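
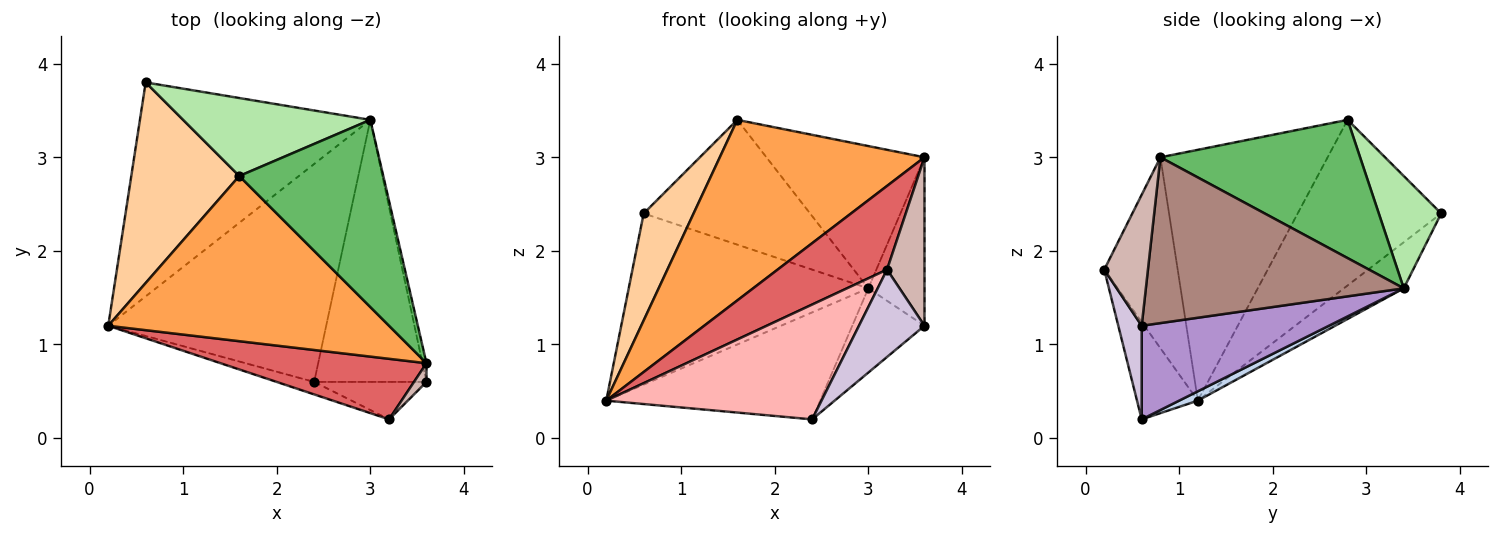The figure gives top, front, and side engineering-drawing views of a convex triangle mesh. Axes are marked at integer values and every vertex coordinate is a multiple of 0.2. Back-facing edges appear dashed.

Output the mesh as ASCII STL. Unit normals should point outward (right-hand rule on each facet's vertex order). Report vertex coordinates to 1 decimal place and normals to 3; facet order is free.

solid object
 facet normal -0.154 0.617 -0.772
  outer loop
   vertex 3.0 3.4 1.6
   vertex 0.2 1.2 0.4
   vertex 0.6 3.8 2.4
  endloop
 endfacet
 facet normal 0.039 0.440 -0.897
  outer loop
   vertex 3.0 3.4 1.6
   vertex 2.4 0.6 0.2
   vertex 0.2 1.2 0.4
  endloop
 endfacet
 facet normal -0.516 -0.632 0.578
  outer loop
   vertex 1.6 2.8 3.4
   vertex 0.2 1.2 0.4
   vertex 3.6 0.8 3.0
  endloop
 endfacet
 facet normal -0.804 -0.280 0.524
  outer loop
   vertex 1.6 2.8 3.4
   vertex 0.6 3.8 2.4
   vertex 0.2 1.2 0.4
  endloop
 endfacet
 facet normal 0.607 0.481 0.633
  outer loop
   vertex 1.6 2.8 3.4
   vertex 3.6 0.8 3.0
   vertex 3.0 3.4 1.6
  endloop
 endfacet
 facet normal 0.303 0.808 0.505
  outer loop
   vertex 1.6 2.8 3.4
   vertex 3.0 3.4 1.6
   vertex 0.6 3.8 2.4
  endloop
 endfacet
 facet normal -0.478 -0.712 0.515
  outer loop
   vertex 3.2 0.2 1.8
   vertex 3.6 0.8 3.0
   vertex 0.2 1.2 0.4
  endloop
 endfacet
 facet normal -0.270 -0.957 -0.104
  outer loop
   vertex 3.2 0.2 1.8
   vertex 0.2 1.2 0.4
   vertex 2.4 0.6 0.2
  endloop
 endfacet
 facet normal 0.622 0.240 -0.746
  outer loop
   vertex 3.6 0.6 1.2
   vertex 2.4 0.6 0.2
   vertex 3.0 3.4 1.6
  endloop
 endfacet
 facet normal 0.312 -0.873 -0.374
  outer loop
   vertex 3.6 0.6 1.2
   vertex 3.2 0.2 1.8
   vertex 2.4 0.6 0.2
  endloop
 endfacet
 facet normal 0.977 0.213 -0.024
  outer loop
   vertex 3.6 0.6 1.2
   vertex 3.0 3.4 1.6
   vertex 3.6 0.8 3.0
  endloop
 endfacet
 facet normal 0.757 -0.649 0.072
  outer loop
   vertex 3.6 0.6 1.2
   vertex 3.6 0.8 3.0
   vertex 3.2 0.2 1.8
  endloop
 endfacet
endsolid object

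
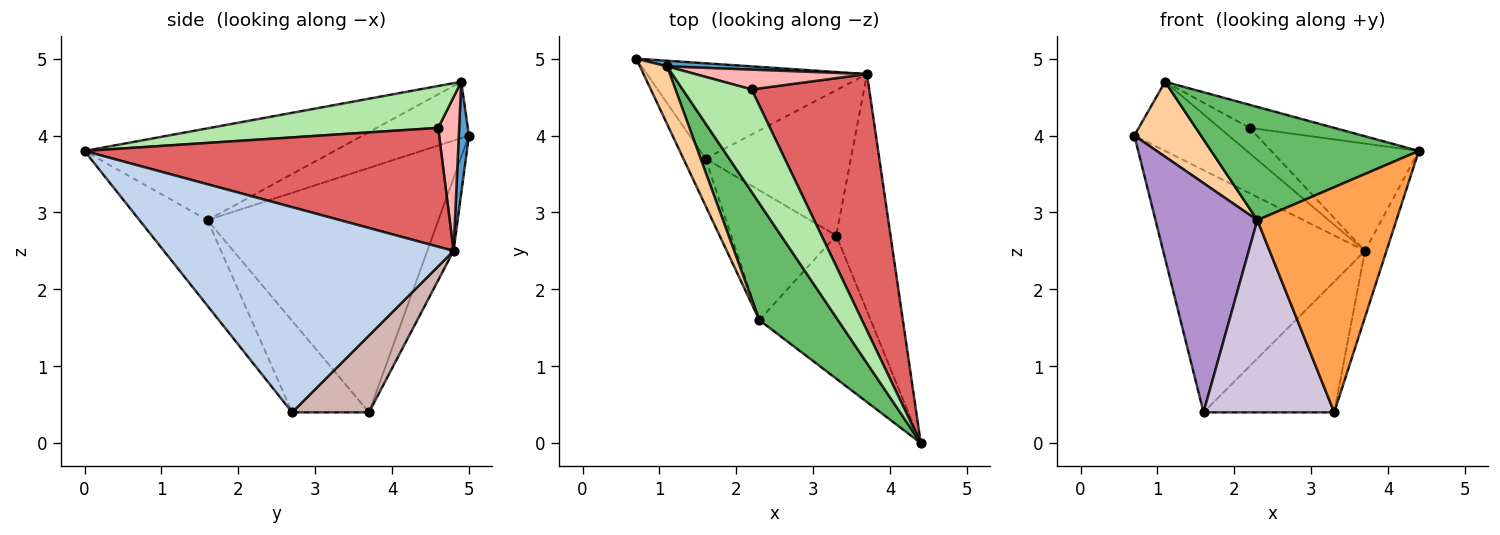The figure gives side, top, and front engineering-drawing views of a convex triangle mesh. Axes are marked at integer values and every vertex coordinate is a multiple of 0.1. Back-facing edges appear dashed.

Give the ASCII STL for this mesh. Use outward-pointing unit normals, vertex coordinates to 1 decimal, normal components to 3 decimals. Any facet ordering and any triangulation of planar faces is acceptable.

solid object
 facet normal 0.106 0.991 0.081
  outer loop
   vertex 3.7 4.8 2.5
   vertex 0.7 5.0 4.0
   vertex 1.1 4.9 4.7
  endloop
 endfacet
 facet normal 0.964 0.072 -0.255
  outer loop
   vertex 3.7 4.8 2.5
   vertex 4.4 0.0 3.8
   vertex 3.3 2.7 0.4
  endloop
 endfacet
 facet normal -0.382 -0.780 -0.496
  outer loop
   vertex 2.3 1.6 2.9
   vertex 3.3 2.7 0.4
   vertex 4.4 0.0 3.8
  endloop
 endfacet
 facet normal -0.785 -0.492 0.378
  outer loop
   vertex 2.3 1.6 2.9
   vertex 1.1 4.9 4.7
   vertex 0.7 5.0 4.0
  endloop
 endfacet
 facet normal -0.642 -0.534 0.550
  outer loop
   vertex 2.3 1.6 2.9
   vertex 4.4 0.0 3.8
   vertex 1.1 4.9 4.7
  endloop
 endfacet
 facet normal 0.509 0.189 0.840
  outer loop
   vertex 2.2 4.6 4.1
   vertex 1.1 4.9 4.7
   vertex 4.4 0.0 3.8
  endloop
 endfacet
 facet normal 0.682 0.282 0.675
  outer loop
   vertex 2.2 4.6 4.1
   vertex 4.4 0.0 3.8
   vertex 3.7 4.8 2.5
  endloop
 endfacet
 facet normal 0.482 0.691 0.538
  outer loop
   vertex 2.2 4.6 4.1
   vertex 3.7 4.8 2.5
   vertex 1.1 4.9 4.7
  endloop
 endfacet
 facet normal -0.912 -0.402 -0.083
  outer loop
   vertex 1.6 3.7 0.4
   vertex 2.3 1.6 2.9
   vertex 0.7 5.0 4.0
  endloop
 endfacet
 facet normal -0.438 -0.745 -0.503
  outer loop
   vertex 1.6 3.7 0.4
   vertex 3.3 2.7 0.4
   vertex 2.3 1.6 2.9
  endloop
 endfacet
 facet normal -0.120 0.924 -0.364
  outer loop
   vertex 1.6 3.7 0.4
   vertex 0.7 5.0 4.0
   vertex 3.7 4.8 2.5
  endloop
 endfacet
 facet normal 0.366 0.622 -0.692
  outer loop
   vertex 1.6 3.7 0.4
   vertex 3.7 4.8 2.5
   vertex 3.3 2.7 0.4
  endloop
 endfacet
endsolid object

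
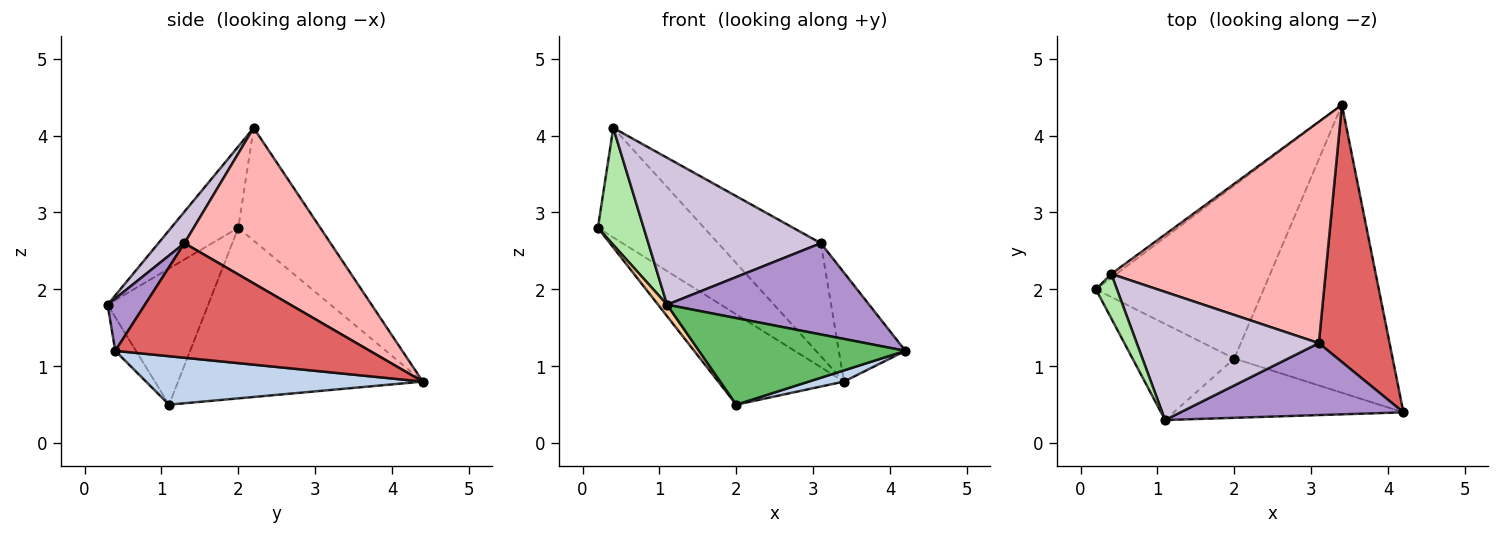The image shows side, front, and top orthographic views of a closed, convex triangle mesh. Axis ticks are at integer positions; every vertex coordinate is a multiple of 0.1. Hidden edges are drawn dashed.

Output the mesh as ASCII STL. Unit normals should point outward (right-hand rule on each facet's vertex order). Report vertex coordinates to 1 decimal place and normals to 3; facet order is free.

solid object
 facet normal -0.669 0.344 -0.658
  outer loop
   vertex 2.0 1.1 0.5
   vertex 0.2 2.0 2.8
   vertex 3.4 4.4 0.8
  endloop
 endfacet
 facet normal 0.292 -0.037 -0.956
  outer loop
   vertex 2.0 1.1 0.5
   vertex 3.4 4.4 0.8
   vertex 4.2 0.4 1.2
  endloop
 endfacet
 facet normal -0.611 0.791 -0.028
  outer loop
   vertex 0.4 2.2 4.1
   vertex 3.4 4.4 0.8
   vertex 0.2 2.0 2.8
  endloop
 endfacet
 facet normal -0.799 -0.072 -0.597
  outer loop
   vertex 1.1 0.3 1.8
   vertex 0.2 2.0 2.8
   vertex 2.0 1.1 0.5
  endloop
 endfacet
 facet normal -0.082 -0.822 -0.563
  outer loop
   vertex 1.1 0.3 1.8
   vertex 2.0 1.1 0.5
   vertex 4.2 0.4 1.2
  endloop
 endfacet
 facet normal -0.808 -0.551 0.209
  outer loop
   vertex 1.1 0.3 1.8
   vertex 0.4 2.2 4.1
   vertex 0.2 2.0 2.8
  endloop
 endfacet
 facet normal 0.831 0.217 0.513
  outer loop
   vertex 3.1 1.3 2.6
   vertex 4.2 0.4 1.2
   vertex 3.4 4.4 0.8
  endloop
 endfacet
 facet normal 0.543 0.382 0.748
  outer loop
   vertex 3.1 1.3 2.6
   vertex 3.4 4.4 0.8
   vertex 0.4 2.2 4.1
  endloop
 endfacet
 facet normal 0.144 -0.777 0.613
  outer loop
   vertex 3.1 1.3 2.6
   vertex 1.1 0.3 1.8
   vertex 4.2 0.4 1.2
  endloop
 endfacet
 facet normal 0.113 -0.749 0.653
  outer loop
   vertex 3.1 1.3 2.6
   vertex 0.4 2.2 4.1
   vertex 1.1 0.3 1.8
  endloop
 endfacet
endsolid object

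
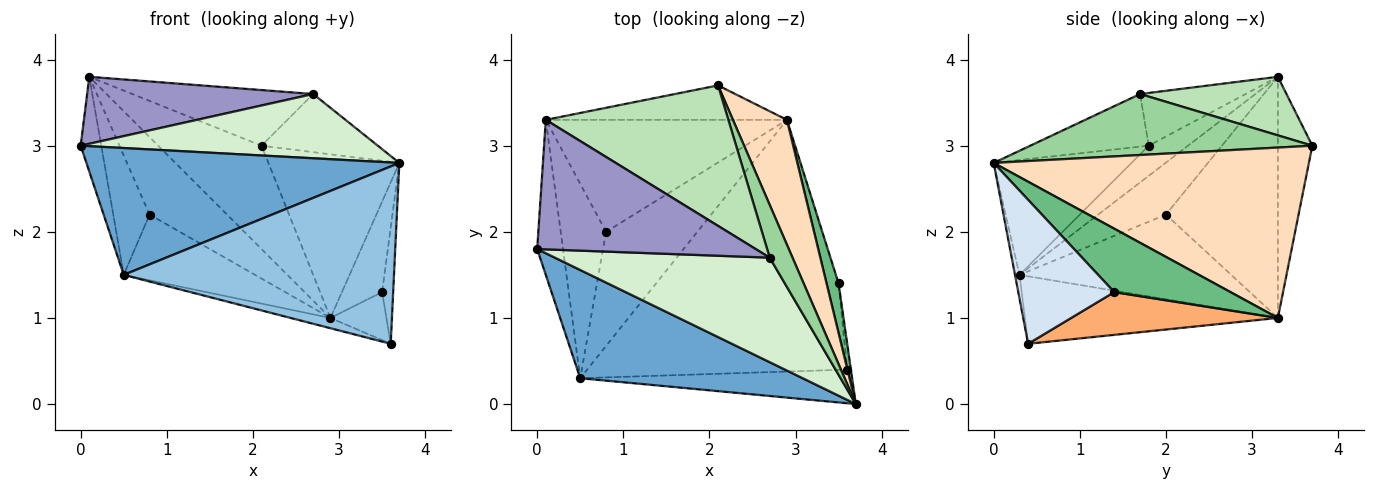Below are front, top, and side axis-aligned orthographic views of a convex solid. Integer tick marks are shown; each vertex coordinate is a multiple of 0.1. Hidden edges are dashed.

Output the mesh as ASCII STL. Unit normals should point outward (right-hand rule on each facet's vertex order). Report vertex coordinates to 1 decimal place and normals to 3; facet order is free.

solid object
 facet normal -0.318 -0.721 0.615
  outer loop
   vertex 0.5 0.3 1.5
   vertex 3.7 0.0 2.8
   vertex 0.0 1.8 3.0
  endloop
 endfacet
 facet normal -0.016 -0.982 -0.186
  outer loop
   vertex 0.5 0.3 1.5
   vertex 3.6 0.4 0.7
   vertex 3.7 0.0 2.8
  endloop
 endfacet
 facet normal -0.706 0.370 -0.605
  outer loop
   vertex 0.1 3.3 3.8
   vertex 0.5 0.3 1.5
   vertex 0.0 1.8 3.0
  endloop
 endfacet
 facet normal 0.993 0.115 -0.025
  outer loop
   vertex 3.5 1.4 1.3
   vertex 3.7 0.0 2.8
   vertex 3.6 0.4 0.7
  endloop
 endfacet
 facet normal -0.251 0.039 -0.967
  outer loop
   vertex 2.9 3.3 1.0
   vertex 3.6 0.4 0.7
   vertex 0.5 0.3 1.5
  endloop
 endfacet
 facet normal 0.931 0.252 -0.265
  outer loop
   vertex 2.9 3.3 1.0
   vertex 3.5 1.4 1.3
   vertex 3.6 0.4 0.7
  endloop
 endfacet
 facet normal -0.302 0.905 -0.302
  outer loop
   vertex 2.9 3.3 1.0
   vertex 0.1 3.3 3.8
   vertex 2.1 3.7 3.0
  endloop
 endfacet
 facet normal 0.886 0.368 0.281
  outer loop
   vertex 2.9 3.3 1.0
   vertex 2.1 3.7 3.0
   vertex 3.7 0.0 2.8
  endloop
 endfacet
 facet normal 0.930 0.322 0.176
  outer loop
   vertex 2.9 3.3 1.0
   vertex 3.7 0.0 2.8
   vertex 3.5 1.4 1.3
  endloop
 endfacet
 facet normal 0.874 0.360 0.327
  outer loop
   vertex 2.7 1.7 3.6
   vertex 3.7 0.0 2.8
   vertex 2.1 3.7 3.0
  endloop
 endfacet
 facet normal 0.286 0.353 0.891
  outer loop
   vertex 2.7 1.7 3.6
   vertex 2.1 3.7 3.0
   vertex 0.1 3.3 3.8
  endloop
 endfacet
 facet normal -0.204 -0.513 0.834
  outer loop
   vertex 2.7 1.7 3.6
   vertex 0.0 1.8 3.0
   vertex 3.7 0.0 2.8
  endloop
 endfacet
 facet normal -0.210 -0.449 0.868
  outer loop
   vertex 2.7 1.7 3.6
   vertex 0.1 3.3 3.8
   vertex 0.0 1.8 3.0
  endloop
 endfacet
 facet normal -0.699 0.374 -0.610
  outer loop
   vertex 0.8 2.0 2.2
   vertex 0.5 0.3 1.5
   vertex 0.1 3.3 3.8
  endloop
 endfacet
 facet normal -0.627 0.389 -0.675
  outer loop
   vertex 0.8 2.0 2.2
   vertex 2.9 3.3 1.0
   vertex 0.5 0.3 1.5
  endloop
 endfacet
 facet normal -0.635 0.440 -0.635
  outer loop
   vertex 0.8 2.0 2.2
   vertex 0.1 3.3 3.8
   vertex 2.9 3.3 1.0
  endloop
 endfacet
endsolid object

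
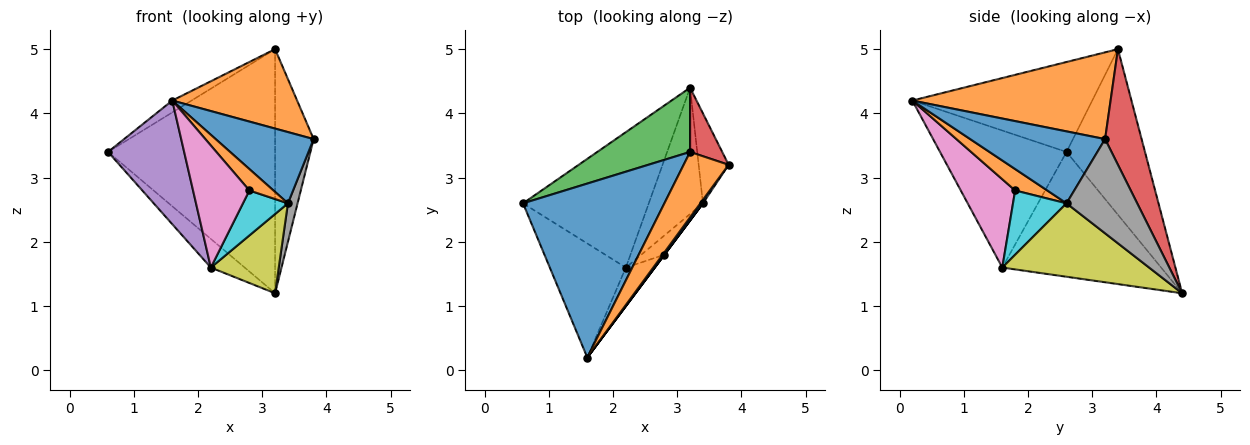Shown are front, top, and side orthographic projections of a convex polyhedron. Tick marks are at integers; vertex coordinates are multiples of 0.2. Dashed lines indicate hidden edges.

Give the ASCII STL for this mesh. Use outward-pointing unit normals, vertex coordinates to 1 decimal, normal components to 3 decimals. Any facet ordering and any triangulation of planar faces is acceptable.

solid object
 facet normal -0.536 0.057 0.842
  outer loop
   vertex 3.2 3.4 5.0
   vertex 0.6 2.6 3.4
   vertex 1.6 0.2 4.2
  endloop
 endfacet
 facet normal 0.775 -0.488 0.402
  outer loop
   vertex 3.2 3.4 5.0
   vertex 1.6 0.2 4.2
   vertex 3.8 3.2 3.6
  endloop
 endfacet
 facet normal -0.414 0.881 0.232
  outer loop
   vertex 3.2 3.4 5.0
   vertex 3.2 4.4 1.2
   vertex 0.6 2.6 3.4
  endloop
 endfacet
 facet normal 0.676 0.713 0.188
  outer loop
   vertex 3.2 3.4 5.0
   vertex 3.8 3.2 3.6
   vertex 3.2 4.4 1.2
  endloop
 endfacet
 facet normal -0.774 -0.466 -0.429
  outer loop
   vertex 2.2 1.6 1.6
   vertex 1.6 0.2 4.2
   vertex 0.6 2.6 3.4
  endloop
 endfacet
 facet normal -0.697 0.149 -0.702
  outer loop
   vertex 2.2 1.6 1.6
   vertex 0.6 2.6 3.4
   vertex 3.2 4.4 1.2
  endloop
 endfacet
 facet normal 0.677 -0.702 -0.222
  outer loop
   vertex 2.8 1.8 2.8
   vertex 1.6 0.2 4.2
   vertex 2.2 1.6 1.6
  endloop
 endfacet
 facet normal 0.945 -0.129 -0.301
  outer loop
   vertex 3.4 2.6 2.6
   vertex 3.2 4.4 1.2
   vertex 3.8 3.2 3.6
  endloop
 endfacet
 facet normal 0.754 -0.349 -0.556
  outer loop
   vertex 3.4 2.6 2.6
   vertex 2.2 1.6 1.6
   vertex 3.2 4.4 1.2
  endloop
 endfacet
 facet normal 0.738 -0.620 -0.266
  outer loop
   vertex 3.4 2.6 2.6
   vertex 2.8 1.8 2.8
   vertex 2.2 1.6 1.6
  endloop
 endfacet
 facet normal 0.809 -0.587 0.029
  outer loop
   vertex 3.4 2.6 2.6
   vertex 3.8 3.2 3.6
   vertex 1.6 0.2 4.2
  endloop
 endfacet
 facet normal 0.800 -0.600 0.000
  outer loop
   vertex 3.4 2.6 2.6
   vertex 1.6 0.2 4.2
   vertex 2.8 1.8 2.8
  endloop
 endfacet
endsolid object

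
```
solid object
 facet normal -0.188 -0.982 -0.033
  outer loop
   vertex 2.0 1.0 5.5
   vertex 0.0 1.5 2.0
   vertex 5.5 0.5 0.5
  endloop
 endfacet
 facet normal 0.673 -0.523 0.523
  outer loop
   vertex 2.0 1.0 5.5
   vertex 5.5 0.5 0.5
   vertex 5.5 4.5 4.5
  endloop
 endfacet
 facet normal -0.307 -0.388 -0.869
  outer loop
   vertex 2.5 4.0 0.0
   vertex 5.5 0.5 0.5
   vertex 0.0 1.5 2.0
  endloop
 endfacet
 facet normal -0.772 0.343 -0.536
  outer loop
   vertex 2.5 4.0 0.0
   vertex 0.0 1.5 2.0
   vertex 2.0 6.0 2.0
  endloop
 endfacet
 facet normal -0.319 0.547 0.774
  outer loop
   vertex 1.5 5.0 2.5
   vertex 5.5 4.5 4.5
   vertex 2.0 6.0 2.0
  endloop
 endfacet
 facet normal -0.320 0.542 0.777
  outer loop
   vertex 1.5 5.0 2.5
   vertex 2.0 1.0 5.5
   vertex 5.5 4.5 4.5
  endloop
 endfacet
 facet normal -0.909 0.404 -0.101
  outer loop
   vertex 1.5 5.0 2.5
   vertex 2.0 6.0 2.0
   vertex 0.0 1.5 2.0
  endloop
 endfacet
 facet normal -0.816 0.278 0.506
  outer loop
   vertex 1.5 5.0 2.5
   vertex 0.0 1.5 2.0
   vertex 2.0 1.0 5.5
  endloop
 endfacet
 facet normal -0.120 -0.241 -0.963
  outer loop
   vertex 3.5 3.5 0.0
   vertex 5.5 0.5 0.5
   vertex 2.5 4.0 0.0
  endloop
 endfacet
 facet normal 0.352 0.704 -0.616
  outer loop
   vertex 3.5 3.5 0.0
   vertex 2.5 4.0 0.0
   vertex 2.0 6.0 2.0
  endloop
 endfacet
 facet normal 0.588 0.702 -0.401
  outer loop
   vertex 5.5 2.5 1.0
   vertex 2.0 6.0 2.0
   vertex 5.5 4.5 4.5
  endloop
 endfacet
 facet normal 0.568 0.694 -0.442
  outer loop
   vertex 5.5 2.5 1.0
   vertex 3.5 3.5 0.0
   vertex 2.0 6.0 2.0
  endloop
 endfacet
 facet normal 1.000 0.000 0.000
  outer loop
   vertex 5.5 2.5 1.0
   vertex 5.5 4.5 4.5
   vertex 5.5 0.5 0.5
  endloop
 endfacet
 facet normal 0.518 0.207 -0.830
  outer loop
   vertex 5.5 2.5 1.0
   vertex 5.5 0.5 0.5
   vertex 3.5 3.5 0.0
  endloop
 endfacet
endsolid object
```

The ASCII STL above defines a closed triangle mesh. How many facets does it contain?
14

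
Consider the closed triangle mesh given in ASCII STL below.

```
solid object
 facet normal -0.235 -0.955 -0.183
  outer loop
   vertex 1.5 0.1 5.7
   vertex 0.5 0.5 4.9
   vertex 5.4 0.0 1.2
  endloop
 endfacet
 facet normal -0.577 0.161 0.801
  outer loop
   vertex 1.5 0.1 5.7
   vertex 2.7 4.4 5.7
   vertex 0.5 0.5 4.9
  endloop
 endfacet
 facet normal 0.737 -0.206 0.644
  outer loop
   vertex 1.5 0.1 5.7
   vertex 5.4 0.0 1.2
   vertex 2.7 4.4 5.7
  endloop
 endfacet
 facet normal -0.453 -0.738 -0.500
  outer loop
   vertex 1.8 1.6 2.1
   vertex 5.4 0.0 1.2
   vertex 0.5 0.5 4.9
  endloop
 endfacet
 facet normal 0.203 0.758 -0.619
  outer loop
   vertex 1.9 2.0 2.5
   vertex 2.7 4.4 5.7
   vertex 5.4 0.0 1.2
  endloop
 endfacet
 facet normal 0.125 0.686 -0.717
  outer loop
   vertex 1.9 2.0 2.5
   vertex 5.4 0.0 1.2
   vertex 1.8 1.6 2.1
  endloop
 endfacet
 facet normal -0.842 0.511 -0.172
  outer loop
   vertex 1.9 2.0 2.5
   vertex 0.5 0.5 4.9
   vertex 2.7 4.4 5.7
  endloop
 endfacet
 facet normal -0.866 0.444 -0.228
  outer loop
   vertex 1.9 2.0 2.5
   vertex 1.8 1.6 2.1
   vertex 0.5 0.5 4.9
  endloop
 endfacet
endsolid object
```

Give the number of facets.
8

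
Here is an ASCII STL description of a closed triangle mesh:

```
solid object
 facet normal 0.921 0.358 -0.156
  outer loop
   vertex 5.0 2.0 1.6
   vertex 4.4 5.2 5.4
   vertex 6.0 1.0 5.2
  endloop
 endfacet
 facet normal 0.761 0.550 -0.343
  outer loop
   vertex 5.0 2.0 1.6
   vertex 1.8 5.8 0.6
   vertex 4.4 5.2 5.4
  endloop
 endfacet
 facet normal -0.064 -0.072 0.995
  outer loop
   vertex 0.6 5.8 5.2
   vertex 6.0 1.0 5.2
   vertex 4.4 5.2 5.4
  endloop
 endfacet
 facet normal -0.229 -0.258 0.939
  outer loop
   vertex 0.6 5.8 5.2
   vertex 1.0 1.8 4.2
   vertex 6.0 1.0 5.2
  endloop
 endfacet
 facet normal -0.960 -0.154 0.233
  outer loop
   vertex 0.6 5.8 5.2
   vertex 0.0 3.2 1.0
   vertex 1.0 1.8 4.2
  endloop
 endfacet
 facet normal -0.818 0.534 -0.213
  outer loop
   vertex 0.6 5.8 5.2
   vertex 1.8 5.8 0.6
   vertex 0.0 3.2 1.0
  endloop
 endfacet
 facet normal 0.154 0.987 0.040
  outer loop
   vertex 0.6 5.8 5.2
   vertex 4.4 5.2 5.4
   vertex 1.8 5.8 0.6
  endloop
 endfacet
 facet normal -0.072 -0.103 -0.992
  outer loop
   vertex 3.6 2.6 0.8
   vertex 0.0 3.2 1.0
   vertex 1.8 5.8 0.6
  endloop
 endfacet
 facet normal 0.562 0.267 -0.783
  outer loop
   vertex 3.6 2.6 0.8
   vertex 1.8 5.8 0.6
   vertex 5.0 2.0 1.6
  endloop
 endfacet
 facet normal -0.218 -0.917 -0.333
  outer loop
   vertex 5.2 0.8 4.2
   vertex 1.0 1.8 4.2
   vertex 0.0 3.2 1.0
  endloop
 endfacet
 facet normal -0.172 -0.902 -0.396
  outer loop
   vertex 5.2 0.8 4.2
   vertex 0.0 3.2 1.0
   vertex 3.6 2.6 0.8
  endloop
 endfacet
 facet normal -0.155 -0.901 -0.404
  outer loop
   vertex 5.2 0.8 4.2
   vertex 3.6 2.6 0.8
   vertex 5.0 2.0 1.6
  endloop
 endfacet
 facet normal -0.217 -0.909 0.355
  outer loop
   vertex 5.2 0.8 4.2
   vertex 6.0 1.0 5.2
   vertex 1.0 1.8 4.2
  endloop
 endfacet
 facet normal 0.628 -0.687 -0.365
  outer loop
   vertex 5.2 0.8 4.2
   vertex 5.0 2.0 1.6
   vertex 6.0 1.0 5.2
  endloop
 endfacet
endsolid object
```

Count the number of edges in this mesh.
21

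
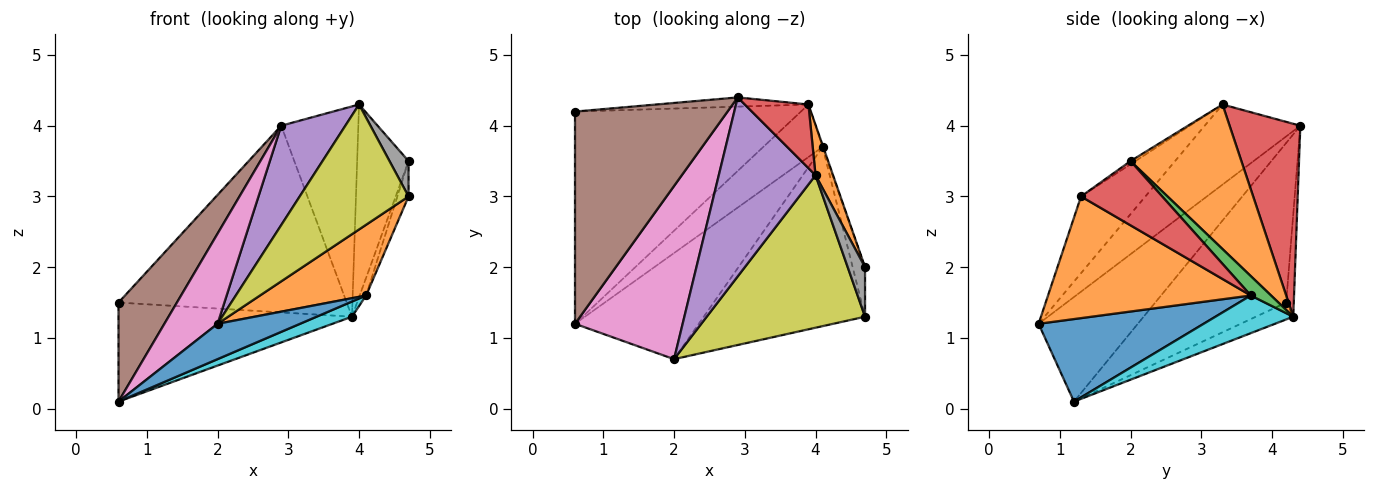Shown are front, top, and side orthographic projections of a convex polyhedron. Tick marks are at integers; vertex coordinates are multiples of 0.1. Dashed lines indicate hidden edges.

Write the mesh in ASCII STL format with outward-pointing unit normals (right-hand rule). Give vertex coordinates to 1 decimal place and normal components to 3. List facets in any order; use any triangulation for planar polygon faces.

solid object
 facet normal -0.068 0.422 -0.904
  outer loop
   vertex 3.9 4.3 1.3
   vertex 0.6 1.2 0.1
   vertex 0.6 4.2 1.5
  endloop
 endfacet
 facet normal 0.902 0.418 0.109
  outer loop
   vertex 3.9 4.3 1.3
   vertex 4.0 3.3 4.3
   vertex 4.7 2.0 3.5
  endloop
 endfacet
 facet normal -0.033 0.998 -0.049
  outer loop
   vertex 2.9 4.4 4.0
   vertex 3.9 4.3 1.3
   vertex 0.6 4.2 1.5
  endloop
 endfacet
 facet normal 0.660 0.719 0.218
  outer loop
   vertex 2.9 4.4 4.0
   vertex 4.0 3.3 4.3
   vertex 3.9 4.3 1.3
  endloop
 endfacet
 facet normal -0.586 -0.393 0.708
  outer loop
   vertex 2.9 4.4 4.0
   vertex 2.0 0.7 1.2
   vertex 4.0 3.3 4.3
  endloop
 endfacet
 facet normal -0.688 -0.307 0.658
  outer loop
   vertex 2.9 4.4 4.0
   vertex 0.6 4.2 1.5
   vertex 0.6 1.2 0.1
  endloop
 endfacet
 facet normal -0.653 -0.350 0.672
  outer loop
   vertex 2.9 4.4 4.0
   vertex 0.6 1.2 0.1
   vertex 2.0 0.7 1.2
  endloop
 endfacet
 facet normal -0.148 -0.575 0.805
  outer loop
   vertex 4.7 1.3 3.0
   vertex 4.7 2.0 3.5
   vertex 4.0 3.3 4.3
  endloop
 endfacet
 facet normal -0.351 -0.594 0.724
  outer loop
   vertex 4.7 1.3 3.0
   vertex 4.0 3.3 4.3
   vertex 2.0 0.7 1.2
  endloop
 endfacet
 facet normal 0.521 -0.237 -0.820
  outer loop
   vertex 4.1 3.7 1.6
   vertex 0.6 1.2 0.1
   vertex 3.9 4.3 1.3
  endloop
 endfacet
 facet normal 0.535 -0.267 -0.802
  outer loop
   vertex 4.1 3.7 1.6
   vertex 2.0 0.7 1.2
   vertex 0.6 1.2 0.1
  endloop
 endfacet
 facet normal 0.574 -0.301 -0.761
  outer loop
   vertex 4.1 3.7 1.6
   vertex 4.7 1.3 3.0
   vertex 2.0 0.7 1.2
  endloop
 endfacet
 facet normal 0.953 0.302 -0.030
  outer loop
   vertex 4.1 3.7 1.6
   vertex 3.9 4.3 1.3
   vertex 4.7 2.0 3.5
  endloop
 endfacet
 facet normal 0.973 0.134 -0.187
  outer loop
   vertex 4.1 3.7 1.6
   vertex 4.7 2.0 3.5
   vertex 4.7 1.3 3.0
  endloop
 endfacet
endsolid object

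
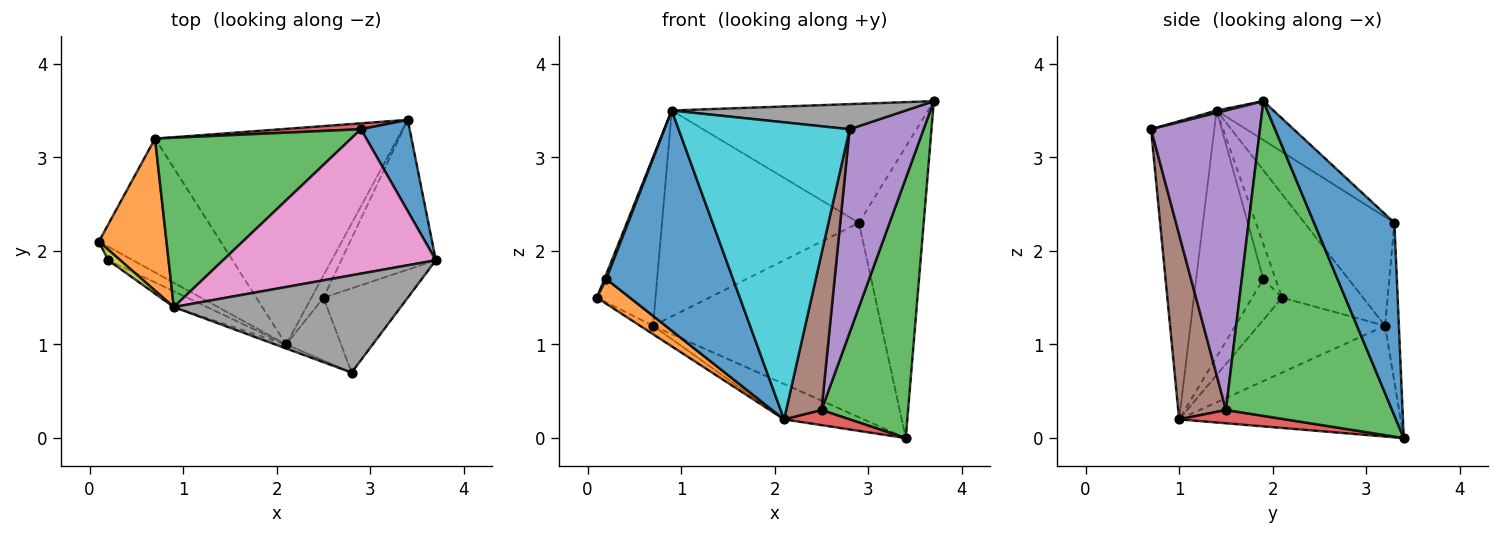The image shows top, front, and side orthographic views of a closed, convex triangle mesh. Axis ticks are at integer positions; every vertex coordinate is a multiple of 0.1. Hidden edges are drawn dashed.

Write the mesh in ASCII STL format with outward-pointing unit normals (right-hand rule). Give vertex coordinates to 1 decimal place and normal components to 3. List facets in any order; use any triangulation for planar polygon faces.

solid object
 facet normal 0.764 0.616 0.193
  outer loop
   vertex 2.9 3.3 2.3
   vertex 3.7 1.9 3.6
   vertex 3.4 3.4 0.0
  endloop
 endfacet
 facet normal -0.622 -0.687 -0.376
  outer loop
   vertex 0.2 1.9 1.7
   vertex 0.1 2.1 1.5
   vertex 2.1 1.0 0.2
  endloop
 endfacet
 facet normal 0.857 -0.447 -0.257
  outer loop
   vertex 2.5 1.5 0.3
   vertex 3.4 3.4 0.0
   vertex 3.7 1.9 3.6
  endloop
 endfacet
 facet normal 0.672 -0.415 -0.613
  outer loop
   vertex 2.5 1.5 0.3
   vertex 2.1 1.0 0.2
   vertex 3.4 3.4 0.0
  endloop
 endfacet
 facet normal 0.806 -0.548 -0.227
  outer loop
   vertex 2.5 1.5 0.3
   vertex 3.7 1.9 3.6
   vertex 2.8 0.7 3.3
  endloop
 endfacet
 facet normal 0.782 -0.579 -0.233
  outer loop
   vertex 2.5 1.5 0.3
   vertex 2.8 0.7 3.3
   vertex 2.1 1.0 0.2
  endloop
 endfacet
 facet normal -0.140 0.630 0.764
  outer loop
   vertex 0.9 1.4 3.5
   vertex 3.7 1.9 3.6
   vertex 2.9 3.3 2.3
  endloop
 endfacet
 facet normal 0.010 -0.250 0.968
  outer loop
   vertex 0.9 1.4 3.5
   vertex 2.8 0.7 3.3
   vertex 3.7 1.9 3.6
  endloop
 endfacet
 facet normal -0.935 -0.144 0.324
  outer loop
   vertex 0.9 1.4 3.5
   vertex 0.1 2.1 1.5
   vertex 0.2 1.9 1.7
  endloop
 endfacet
 facet normal -0.347 -0.938 -0.012
  outer loop
   vertex 0.9 1.4 3.5
   vertex 2.1 1.0 0.2
   vertex 2.8 0.7 3.3
  endloop
 endfacet
 facet normal -0.467 -0.882 -0.063
  outer loop
   vertex 0.9 1.4 3.5
   vertex 0.2 1.9 1.7
   vertex 2.1 1.0 0.2
  endloop
 endfacet
 facet normal -0.716 0.518 0.468
  outer loop
   vertex 0.7 3.2 1.2
   vertex 0.1 2.1 1.5
   vertex 0.9 1.4 3.5
  endloop
 endfacet
 facet normal -0.333 0.728 0.599
  outer loop
   vertex 0.7 3.2 1.2
   vertex 0.9 1.4 3.5
   vertex 2.9 3.3 2.3
  endloop
 endfacet
 facet normal -0.060 0.998 0.030
  outer loop
   vertex 0.7 3.2 1.2
   vertex 2.9 3.3 2.3
   vertex 3.4 3.4 0.0
  endloop
 endfacet
 facet normal -0.523 0.054 -0.850
  outer loop
   vertex 0.7 3.2 1.2
   vertex 2.1 1.0 0.2
   vertex 0.1 2.1 1.5
  endloop
 endfacet
 facet normal -0.411 0.148 -0.900
  outer loop
   vertex 0.7 3.2 1.2
   vertex 3.4 3.4 0.0
   vertex 2.1 1.0 0.2
  endloop
 endfacet
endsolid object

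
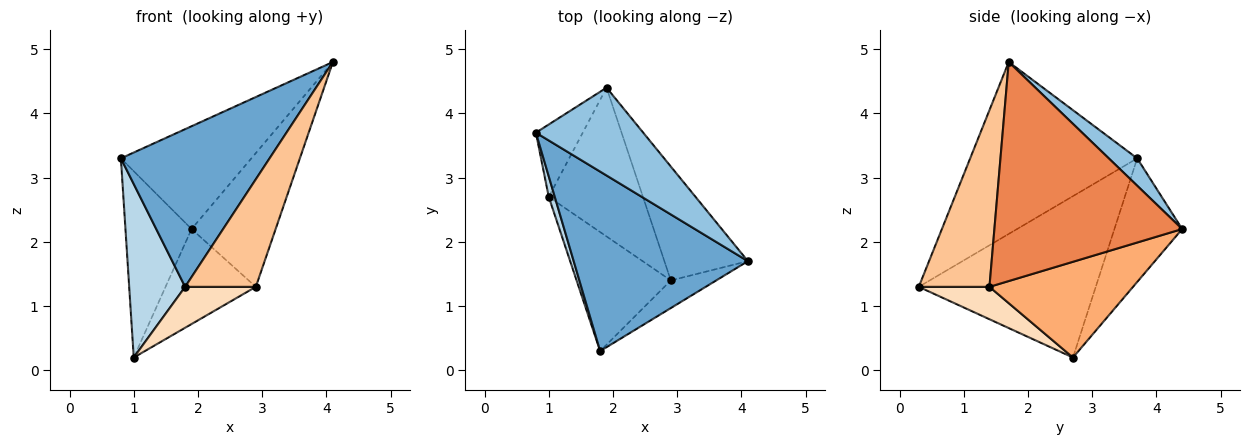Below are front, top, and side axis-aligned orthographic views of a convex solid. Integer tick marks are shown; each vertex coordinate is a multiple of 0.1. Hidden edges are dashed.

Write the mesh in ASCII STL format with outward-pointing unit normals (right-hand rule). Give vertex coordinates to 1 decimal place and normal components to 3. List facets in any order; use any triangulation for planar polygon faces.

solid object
 facet normal -0.596 -0.530 0.603
  outer loop
   vertex 1.8 0.3 1.3
   vertex 4.1 1.7 4.8
   vertex 0.8 3.7 3.3
  endloop
 endfacet
 facet normal 0.163 0.750 0.641
  outer loop
   vertex 1.9 4.4 2.2
   vertex 0.8 3.7 3.3
   vertex 4.1 1.7 4.8
  endloop
 endfacet
 facet normal -0.953 -0.301 0.036
  outer loop
   vertex 1.0 2.7 0.2
   vertex 1.8 0.3 1.3
   vertex 0.8 3.7 3.3
  endloop
 endfacet
 facet normal -0.691 0.674 -0.262
  outer loop
   vertex 1.0 2.7 0.2
   vertex 0.8 3.7 3.3
   vertex 1.9 4.4 2.2
  endloop
 endfacet
 facet normal 0.862 0.386 -0.329
  outer loop
   vertex 2.9 1.4 1.3
   vertex 1.9 4.4 2.2
   vertex 4.1 1.7 4.8
  endloop
 endfacet
 facet normal 0.650 0.409 -0.640
  outer loop
   vertex 2.9 1.4 1.3
   vertex 1.0 2.7 0.2
   vertex 1.9 4.4 2.2
  endloop
 endfacet
 facet normal 0.696 -0.696 -0.179
  outer loop
   vertex 2.9 1.4 1.3
   vertex 4.1 1.7 4.8
   vertex 1.8 0.3 1.3
  endloop
 endfacet
 facet normal 0.309 -0.309 -0.899
  outer loop
   vertex 2.9 1.4 1.3
   vertex 1.8 0.3 1.3
   vertex 1.0 2.7 0.2
  endloop
 endfacet
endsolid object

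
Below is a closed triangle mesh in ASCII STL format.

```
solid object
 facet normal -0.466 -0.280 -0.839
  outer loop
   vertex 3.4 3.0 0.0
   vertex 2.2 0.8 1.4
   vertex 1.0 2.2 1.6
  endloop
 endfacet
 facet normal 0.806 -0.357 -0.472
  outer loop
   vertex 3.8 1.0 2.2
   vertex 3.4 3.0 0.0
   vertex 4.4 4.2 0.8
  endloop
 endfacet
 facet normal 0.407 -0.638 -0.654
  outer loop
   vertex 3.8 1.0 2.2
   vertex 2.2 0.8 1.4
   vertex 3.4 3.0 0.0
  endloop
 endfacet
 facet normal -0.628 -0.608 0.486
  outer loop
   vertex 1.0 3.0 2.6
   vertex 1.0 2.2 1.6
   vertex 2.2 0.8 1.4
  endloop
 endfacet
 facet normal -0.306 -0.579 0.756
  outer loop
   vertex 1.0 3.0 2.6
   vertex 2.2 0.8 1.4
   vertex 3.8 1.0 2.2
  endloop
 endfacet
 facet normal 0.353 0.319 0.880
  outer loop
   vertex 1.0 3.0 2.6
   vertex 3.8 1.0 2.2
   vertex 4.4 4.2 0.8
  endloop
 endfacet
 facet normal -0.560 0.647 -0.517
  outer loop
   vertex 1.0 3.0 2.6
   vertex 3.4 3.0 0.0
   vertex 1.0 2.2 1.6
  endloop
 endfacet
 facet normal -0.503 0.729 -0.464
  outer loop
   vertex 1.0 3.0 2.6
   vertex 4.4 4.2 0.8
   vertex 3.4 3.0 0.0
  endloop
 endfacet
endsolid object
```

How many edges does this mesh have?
12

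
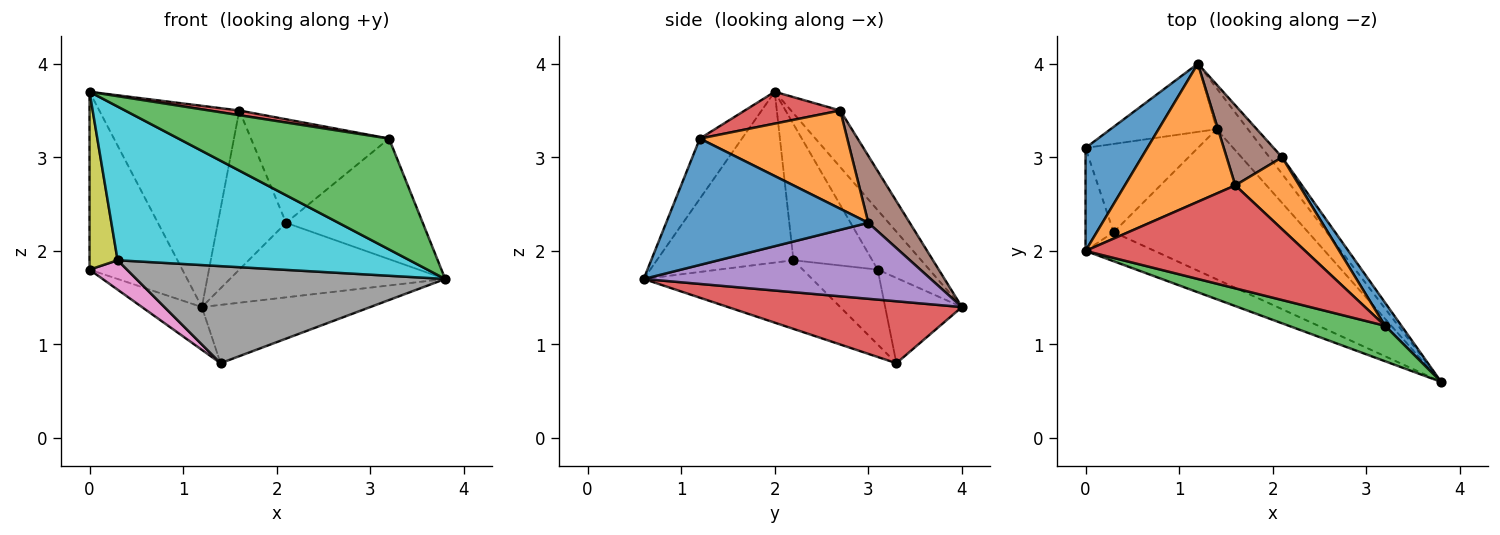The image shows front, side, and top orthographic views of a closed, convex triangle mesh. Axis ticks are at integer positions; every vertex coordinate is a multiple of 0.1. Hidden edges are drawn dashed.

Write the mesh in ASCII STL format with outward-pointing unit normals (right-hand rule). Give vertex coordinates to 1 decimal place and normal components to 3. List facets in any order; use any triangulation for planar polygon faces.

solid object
 facet normal -0.434 0.780 0.451
  outer loop
   vertex 0.0 2.0 3.7
   vertex 1.2 4.0 1.4
   vertex 0.0 3.1 1.8
  endloop
 endfacet
 facet normal -0.279 0.792 0.543
  outer loop
   vertex 1.6 2.7 3.5
   vertex 1.2 4.0 1.4
   vertex 0.0 2.0 3.7
  endloop
 endfacet
 facet normal -0.563 0.439 -0.700
  outer loop
   vertex 1.4 3.3 0.8
   vertex 0.0 3.1 1.8
   vertex 1.2 4.0 1.4
  endloop
 endfacet
 facet normal 0.751 0.540 -0.380
  outer loop
   vertex 1.4 3.3 0.8
   vertex 1.2 4.0 1.4
   vertex 3.8 0.6 1.7
  endloop
 endfacet
 facet normal 0.793 0.595 -0.132
  outer loop
   vertex 2.1 3.0 2.3
   vertex 3.8 0.6 1.7
   vertex 1.2 4.0 1.4
  endloop
 endfacet
 facet normal 0.477 0.785 0.395
  outer loop
   vertex 2.1 3.0 2.3
   vertex 1.2 4.0 1.4
   vertex 1.6 2.7 3.5
  endloop
 endfacet
 facet normal -0.535 -0.267 -0.802
  outer loop
   vertex 0.3 2.2 1.9
   vertex 0.0 3.1 1.8
   vertex 1.4 3.3 0.8
  endloop
 endfacet
 facet normal -0.284 -0.521 -0.805
  outer loop
   vertex 0.3 2.2 1.9
   vertex 1.4 3.3 0.8
   vertex 3.8 0.6 1.7
  endloop
 endfacet
 facet normal -0.925 -0.329 -0.191
  outer loop
   vertex 0.3 2.2 1.9
   vertex 0.0 2.0 3.7
   vertex 0.0 3.1 1.8
  endloop
 endfacet
 facet normal -0.418 -0.893 -0.169
  outer loop
   vertex 0.3 2.2 1.9
   vertex 3.8 0.6 1.7
   vertex 0.0 2.0 3.7
  endloop
 endfacet
 facet normal 0.824 0.557 0.107
  outer loop
   vertex 3.2 1.2 3.2
   vertex 3.8 0.6 1.7
   vertex 2.1 3.0 2.3
  endloop
 endfacet
 facet normal 0.659 0.617 0.429
  outer loop
   vertex 3.2 1.2 3.2
   vertex 2.1 3.0 2.3
   vertex 1.6 2.7 3.5
  endloop
 endfacet
 facet normal -0.187 -0.936 0.299
  outer loop
   vertex 3.2 1.2 3.2
   vertex 0.0 2.0 3.7
   vertex 3.8 0.6 1.7
  endloop
 endfacet
 facet normal 0.143 -0.045 0.989
  outer loop
   vertex 3.2 1.2 3.2
   vertex 1.6 2.7 3.5
   vertex 0.0 2.0 3.7
  endloop
 endfacet
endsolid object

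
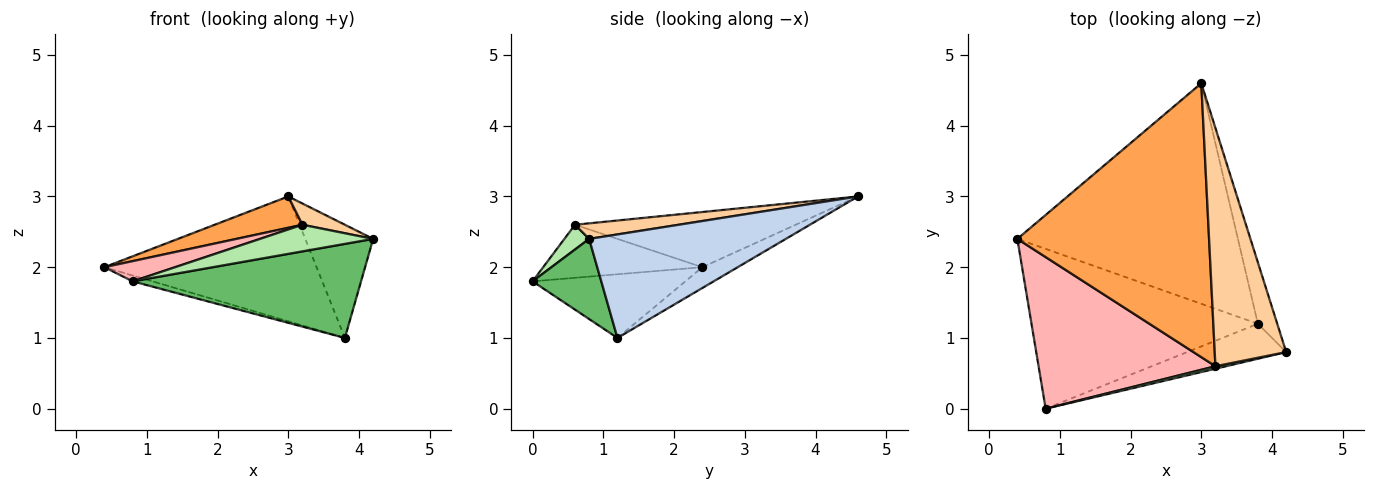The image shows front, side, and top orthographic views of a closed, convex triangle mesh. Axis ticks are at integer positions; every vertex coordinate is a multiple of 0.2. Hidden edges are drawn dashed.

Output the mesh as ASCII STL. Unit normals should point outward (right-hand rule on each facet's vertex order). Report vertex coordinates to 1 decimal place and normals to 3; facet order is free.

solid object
 facet normal -0.082 0.491 -0.867
  outer loop
   vertex 3.8 1.2 1.0
   vertex 0.4 2.4 2.0
   vertex 3.0 4.6 3.0
  endloop
 endfacet
 facet normal 0.931 0.321 -0.174
  outer loop
   vertex 3.8 1.2 1.0
   vertex 3.0 4.6 3.0
   vertex 4.2 0.8 2.4
  endloop
 endfacet
 facet normal -0.275 -0.109 0.955
  outer loop
   vertex 3.2 0.6 2.6
   vertex 3.0 4.6 3.0
   vertex 0.4 2.4 2.0
  endloop
 endfacet
 facet normal 0.212 -0.087 0.973
  outer loop
   vertex 3.2 0.6 2.6
   vertex 4.2 0.8 2.4
   vertex 3.0 4.6 3.0
  endloop
 endfacet
 facet normal 0.271 -0.902 -0.335
  outer loop
   vertex 0.8 0.0 1.8
   vertex 3.8 1.2 1.0
   vertex 4.2 0.8 2.4
  endloop
 endfacet
 facet normal 0.213 -0.973 0.091
  outer loop
   vertex 0.8 0.0 1.8
   vertex 4.2 0.8 2.4
   vertex 3.2 0.6 2.6
  endloop
 endfacet
 facet normal -0.271 0.035 -0.962
  outer loop
   vertex 0.8 0.0 1.8
   vertex 0.4 2.4 2.0
   vertex 3.8 1.2 1.0
  endloop
 endfacet
 facet normal -0.285 -0.127 0.950
  outer loop
   vertex 0.8 0.0 1.8
   vertex 3.2 0.6 2.6
   vertex 0.4 2.4 2.0
  endloop
 endfacet
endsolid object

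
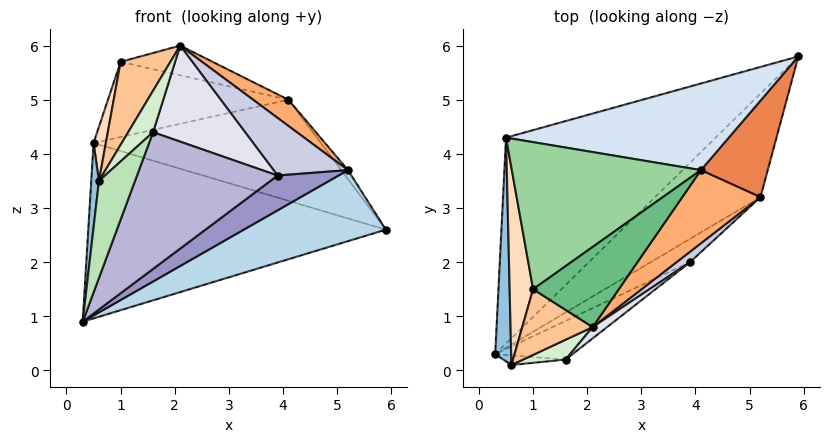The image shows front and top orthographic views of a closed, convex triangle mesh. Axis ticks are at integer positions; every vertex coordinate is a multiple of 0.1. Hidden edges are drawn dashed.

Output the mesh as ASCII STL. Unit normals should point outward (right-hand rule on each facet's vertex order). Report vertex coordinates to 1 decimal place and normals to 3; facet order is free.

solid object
 facet normal -0.376 0.601 -0.705
  outer loop
   vertex 0.5 4.3 4.2
   vertex 5.9 5.8 2.6
   vertex 0.3 0.3 0.9
  endloop
 endfacet
 facet normal -0.993 -0.042 0.111
  outer loop
   vertex 0.5 4.3 4.2
   vertex 0.3 0.3 0.9
   vertex 0.6 0.1 3.5
  endloop
 endfacet
 facet normal 0.628 -0.441 -0.642
  outer loop
   vertex 5.2 3.2 3.7
   vertex 0.3 0.3 0.9
   vertex 5.9 5.8 2.6
  endloop
 endfacet
 facet normal -0.018 0.759 0.651
  outer loop
   vertex 4.1 3.7 5.0
   vertex 5.9 5.8 2.6
   vertex 0.5 4.3 4.2
  endloop
 endfacet
 facet normal 0.773 0.059 0.631
  outer loop
   vertex 4.1 3.7 5.0
   vertex 5.2 3.2 3.7
   vertex 5.9 5.8 2.6
  endloop
 endfacet
 facet normal 0.692 -0.243 0.679
  outer loop
   vertex 4.1 3.7 5.0
   vertex 2.1 0.8 6.0
   vertex 5.2 3.2 3.7
  endloop
 endfacet
 facet normal -0.556 -0.652 0.516
  outer loop
   vertex 1.0 1.5 5.7
   vertex 0.6 0.1 3.5
   vertex 2.1 0.8 6.0
  endloop
 endfacet
 facet normal -0.975 -0.059 0.215
  outer loop
   vertex 1.0 1.5 5.7
   vertex 0.5 4.3 4.2
   vertex 0.6 0.1 3.5
  endloop
 endfacet
 facet normal -0.035 0.347 0.937
  outer loop
   vertex 1.0 1.5 5.7
   vertex 2.1 0.8 6.0
   vertex 4.1 3.7 5.0
  endloop
 endfacet
 facet normal -0.121 0.452 0.884
  outer loop
   vertex 1.0 1.5 5.7
   vertex 4.1 3.7 5.0
   vertex 0.5 4.3 4.2
  endloop
 endfacet
 facet normal 0.185 -0.978 -0.097
  outer loop
   vertex 1.6 0.2 4.4
   vertex 0.6 0.1 3.5
   vertex 0.3 0.3 0.9
  endloop
 endfacet
 facet normal -0.286 -0.865 0.413
  outer loop
   vertex 1.6 0.2 4.4
   vertex 2.1 0.8 6.0
   vertex 0.6 0.1 3.5
  endloop
 endfacet
 facet normal 0.629 -0.646 -0.433
  outer loop
   vertex 3.9 2.0 3.6
   vertex 0.3 0.3 0.9
   vertex 5.2 3.2 3.7
  endloop
 endfacet
 facet normal 0.550 -0.804 -0.227
  outer loop
   vertex 3.9 2.0 3.6
   vertex 1.6 0.2 4.4
   vertex 0.3 0.3 0.9
  endloop
 endfacet
 facet normal 0.667 -0.733 0.133
  outer loop
   vertex 3.9 2.0 3.6
   vertex 5.2 3.2 3.7
   vertex 2.1 0.8 6.0
  endloop
 endfacet
 facet normal 0.633 -0.769 0.090
  outer loop
   vertex 3.9 2.0 3.6
   vertex 2.1 0.8 6.0
   vertex 1.6 0.2 4.4
  endloop
 endfacet
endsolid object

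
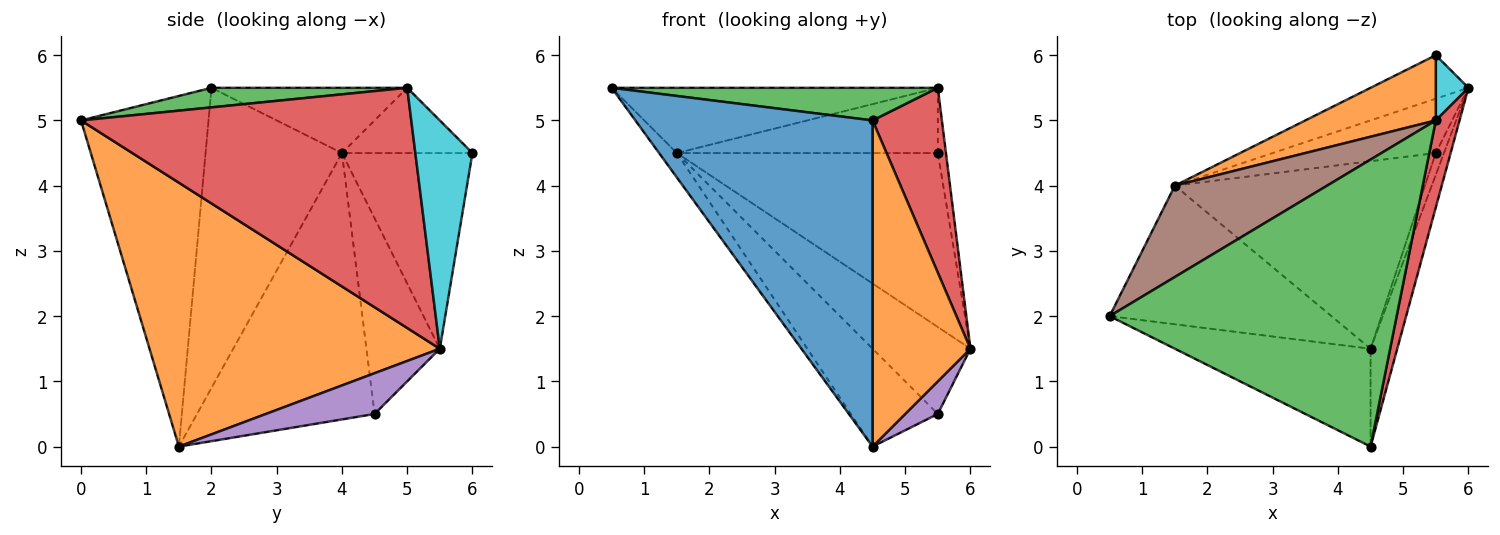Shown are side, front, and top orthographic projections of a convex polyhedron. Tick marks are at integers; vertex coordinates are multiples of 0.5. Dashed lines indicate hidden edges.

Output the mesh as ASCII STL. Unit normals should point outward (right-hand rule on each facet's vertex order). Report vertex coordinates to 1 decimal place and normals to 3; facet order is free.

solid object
 facet normal -0.458 -0.852 -0.255
  outer loop
   vertex 4.5 1.5 0.0
   vertex 4.5 0.0 5.0
   vertex 0.5 2.0 5.5
  endloop
 endfacet
 facet normal 0.943 -0.318 -0.095
  outer loop
   vertex 4.5 1.5 0.0
   vertex 6.0 5.5 1.5
   vertex 4.5 0.0 5.0
  endloop
 endfacet
 facet normal 0.068 -0.113 0.991
  outer loop
   vertex 5.5 5.0 5.5
   vertex 0.5 2.0 5.5
   vertex 4.5 0.0 5.0
  endloop
 endfacet
 facet normal 0.974 -0.204 0.096
  outer loop
   vertex 5.5 5.0 5.5
   vertex 4.5 0.0 5.0
   vertex 6.0 5.5 1.5
  endloop
 endfacet
 facet normal 0.941 -0.282 -0.188
  outer loop
   vertex 5.5 4.5 0.5
   vertex 6.0 5.5 1.5
   vertex 4.5 1.5 0.0
  endloop
 endfacet
 facet normal -0.329 0.549 0.768
  outer loop
   vertex 1.5 4.0 4.5
   vertex 0.5 2.0 5.5
   vertex 5.5 5.0 5.5
  endloop
 endfacet
 facet normal -0.537 0.716 -0.447
  outer loop
   vertex 1.5 4.0 4.5
   vertex 6.0 5.5 1.5
   vertex 5.5 4.5 0.5
  endloop
 endfacet
 facet normal -0.800 0.104 -0.591
  outer loop
   vertex 1.5 4.0 4.5
   vertex 4.5 1.5 0.0
   vertex 0.5 2.0 5.5
  endloop
 endfacet
 facet normal -0.687 0.336 -0.645
  outer loop
   vertex 1.5 4.0 4.5
   vertex 5.5 4.5 0.5
   vertex 4.5 1.5 0.0
  endloop
 endfacet
 facet normal 0.980 0.140 0.140
  outer loop
   vertex 5.5 6.0 4.5
   vertex 5.5 5.0 5.5
   vertex 6.0 5.5 1.5
  endloop
 endfacet
 facet normal -0.436 0.873 -0.218
  outer loop
   vertex 5.5 6.0 4.5
   vertex 6.0 5.5 1.5
   vertex 1.5 4.0 4.5
  endloop
 endfacet
 facet normal -0.333 0.667 0.667
  outer loop
   vertex 5.5 6.0 4.5
   vertex 1.5 4.0 4.5
   vertex 5.5 5.0 5.5
  endloop
 endfacet
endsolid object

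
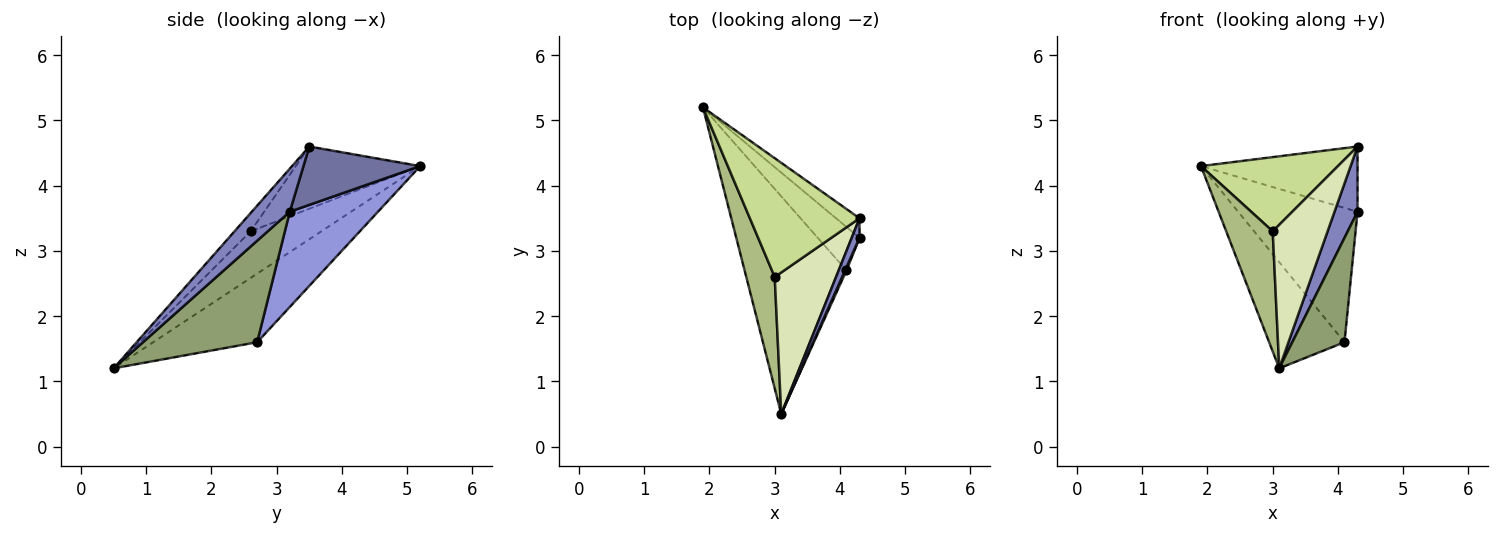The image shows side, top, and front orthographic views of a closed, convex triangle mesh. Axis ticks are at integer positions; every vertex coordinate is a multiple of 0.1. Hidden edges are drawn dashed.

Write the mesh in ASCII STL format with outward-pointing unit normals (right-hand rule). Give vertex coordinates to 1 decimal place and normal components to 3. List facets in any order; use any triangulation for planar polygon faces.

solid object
 facet normal 0.581 0.779 -0.234
  outer loop
   vertex 4.3 3.5 4.6
   vertex 4.3 3.2 3.6
   vertex 1.9 5.2 4.3
  endloop
 endfacet
 facet normal 0.845 -0.512 0.154
  outer loop
   vertex 4.3 3.5 4.6
   vertex 3.1 0.5 1.2
   vertex 4.3 3.2 3.6
  endloop
 endfacet
 facet normal 0.575 0.778 -0.252
  outer loop
   vertex 4.1 2.7 1.6
   vertex 1.9 5.2 4.3
   vertex 4.3 3.2 3.6
  endloop
 endfacet
 facet normal -0.518 0.375 -0.769
  outer loop
   vertex 4.1 2.7 1.6
   vertex 3.1 0.5 1.2
   vertex 1.9 5.2 4.3
  endloop
 endfacet
 facet normal 0.909 -0.416 0.013
  outer loop
   vertex 4.1 2.7 1.6
   vertex 4.3 3.2 3.6
   vertex 3.1 0.5 1.2
  endloop
 endfacet
 facet normal -0.744 -0.490 0.454
  outer loop
   vertex 3.0 2.6 3.3
   vertex 1.9 5.2 4.3
   vertex 3.1 0.5 1.2
  endloop
 endfacet
 facet normal -0.434 -0.477 0.764
  outer loop
   vertex 3.0 2.6 3.3
   vertex 4.3 3.5 4.6
   vertex 1.9 5.2 4.3
  endloop
 endfacet
 facet normal -0.205 -0.697 0.687
  outer loop
   vertex 3.0 2.6 3.3
   vertex 3.1 0.5 1.2
   vertex 4.3 3.5 4.6
  endloop
 endfacet
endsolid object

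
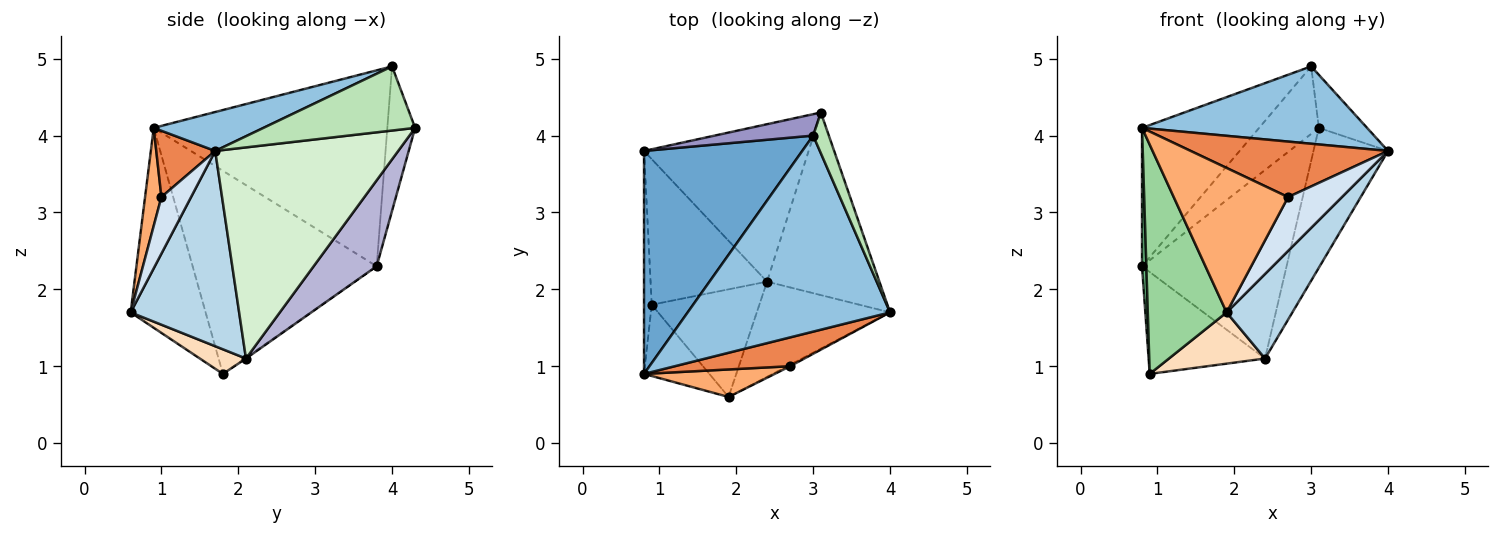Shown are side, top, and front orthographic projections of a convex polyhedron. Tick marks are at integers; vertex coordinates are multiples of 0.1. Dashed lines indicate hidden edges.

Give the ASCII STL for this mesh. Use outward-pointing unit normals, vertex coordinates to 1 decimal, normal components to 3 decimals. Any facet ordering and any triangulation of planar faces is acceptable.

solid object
 facet normal -0.725 0.363 0.585
  outer loop
   vertex 0.8 0.9 4.1
   vertex 3.0 4.0 4.9
   vertex 0.8 3.8 2.3
  endloop
 endfacet
 facet normal 0.176 -0.361 0.916
  outer loop
   vertex 0.8 0.9 4.1
   vertex 4.0 1.7 3.8
   vertex 3.0 4.0 4.9
  endloop
 endfacet
 facet normal 0.739 -0.448 -0.504
  outer loop
   vertex 2.4 2.1 1.1
   vertex 4.0 1.7 3.8
   vertex 1.9 0.6 1.7
  endloop
 endfacet
 facet normal 0.482 -0.876 -0.024
  outer loop
   vertex 2.7 1.0 3.2
   vertex 1.9 0.6 1.7
   vertex 4.0 1.7 3.8
  endloop
 endfacet
 facet normal 0.256 -0.858 0.446
  outer loop
   vertex 2.7 1.0 3.2
   vertex 4.0 1.7 3.8
   vertex 0.8 0.9 4.1
  endloop
 endfacet
 facet normal 0.139 -0.973 0.185
  outer loop
   vertex 2.7 1.0 3.2
   vertex 0.8 0.9 4.1
   vertex 1.9 0.6 1.7
  endloop
 endfacet
 facet normal -0.005 0.573 -0.819
  outer loop
   vertex 0.9 1.8 0.9
   vertex 0.8 3.8 2.3
   vertex 2.4 2.1 1.1
  endloop
 endfacet
 facet normal 0.202 -0.421 -0.884
  outer loop
   vertex 0.9 1.8 0.9
   vertex 2.4 2.1 1.1
   vertex 1.9 0.6 1.7
  endloop
 endfacet
 facet normal -0.999 -0.023 -0.038
  outer loop
   vertex 0.9 1.8 0.9
   vertex 0.8 0.9 4.1
   vertex 0.8 3.8 2.3
  endloop
 endfacet
 facet normal -0.672 -0.707 -0.220
  outer loop
   vertex 0.9 1.8 0.9
   vertex 1.9 0.6 1.7
   vertex 0.8 0.9 4.1
  endloop
 endfacet
 facet normal 0.928 0.295 0.227
  outer loop
   vertex 3.1 4.3 4.1
   vertex 3.0 4.0 4.9
   vertex 4.0 1.7 3.8
  endloop
 endfacet
 facet normal 0.831 0.339 -0.442
  outer loop
   vertex 3.1 4.3 4.1
   vertex 4.0 1.7 3.8
   vertex 2.4 2.1 1.1
  endloop
 endfacet
 facet normal -0.406 0.871 0.276
  outer loop
   vertex 3.1 4.3 4.1
   vertex 0.8 3.8 2.3
   vertex 3.0 4.0 4.9
  endloop
 endfacet
 facet normal 0.317 0.728 -0.608
  outer loop
   vertex 3.1 4.3 4.1
   vertex 2.4 2.1 1.1
   vertex 0.8 3.8 2.3
  endloop
 endfacet
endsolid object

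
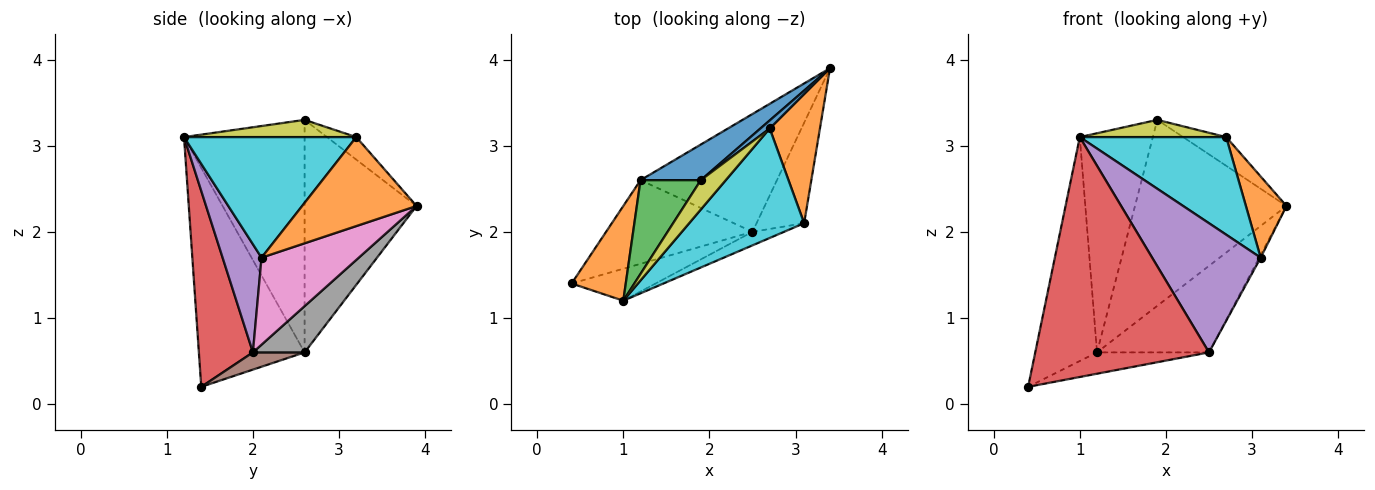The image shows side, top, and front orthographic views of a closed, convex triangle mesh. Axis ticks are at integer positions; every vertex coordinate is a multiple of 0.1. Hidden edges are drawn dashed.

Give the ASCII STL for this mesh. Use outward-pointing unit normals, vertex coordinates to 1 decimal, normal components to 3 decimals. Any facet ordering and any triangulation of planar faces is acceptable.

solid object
 facet normal -0.587 0.795 0.152
  outer loop
   vertex 1.2 2.6 0.6
   vertex 1.9 2.6 3.3
   vertex 3.4 3.9 2.3
  endloop
 endfacet
 facet normal -0.844 0.493 0.209
  outer loop
   vertex 1.2 2.6 0.6
   vertex 0.4 1.4 0.2
   vertex 1.0 1.2 3.1
  endloop
 endfacet
 facet normal -0.835 0.506 0.216
  outer loop
   vertex 1.2 2.6 0.6
   vertex 1.0 1.2 3.1
   vertex 1.9 2.6 3.3
  endloop
 endfacet
 facet normal 0.295 -0.947 -0.126
  outer loop
   vertex 2.5 2.0 0.6
   vertex 1.0 1.2 3.1
   vertex 0.4 1.4 0.2
  endloop
 endfacet
 facet normal 0.336 -0.937 -0.098
  outer loop
   vertex 2.5 2.0 0.6
   vertex 3.1 2.1 1.7
   vertex 1.0 1.2 3.1
  endloop
 endfacet
 facet normal 0.113 0.245 -0.963
  outer loop
   vertex 2.5 2.0 0.6
   vertex 0.4 1.4 0.2
   vertex 1.2 2.6 0.6
  endloop
 endfacet
 facet normal 0.877 0.014 -0.480
  outer loop
   vertex 2.5 2.0 0.6
   vertex 3.4 3.9 2.3
   vertex 3.1 2.1 1.7
  endloop
 endfacet
 facet normal 0.263 0.571 -0.778
  outer loop
   vertex 2.5 2.0 0.6
   vertex 1.2 2.6 0.6
   vertex 3.4 3.9 2.3
  endloop
 endfacet
 facet normal 0.511 -0.435 0.741
  outer loop
   vertex 2.7 3.2 3.1
   vertex 1.9 2.6 3.3
   vertex 1.0 1.2 3.1
  endloop
 endfacet
 facet normal 0.616 -0.524 0.588
  outer loop
   vertex 2.7 3.2 3.1
   vertex 1.0 1.2 3.1
   vertex 3.1 2.1 1.7
  endloop
 endfacet
 facet normal -0.548 0.806 0.226
  outer loop
   vertex 2.7 3.2 3.1
   vertex 3.4 3.9 2.3
   vertex 1.9 2.6 3.3
  endloop
 endfacet
 facet normal 0.832 -0.295 0.470
  outer loop
   vertex 2.7 3.2 3.1
   vertex 3.1 2.1 1.7
   vertex 3.4 3.9 2.3
  endloop
 endfacet
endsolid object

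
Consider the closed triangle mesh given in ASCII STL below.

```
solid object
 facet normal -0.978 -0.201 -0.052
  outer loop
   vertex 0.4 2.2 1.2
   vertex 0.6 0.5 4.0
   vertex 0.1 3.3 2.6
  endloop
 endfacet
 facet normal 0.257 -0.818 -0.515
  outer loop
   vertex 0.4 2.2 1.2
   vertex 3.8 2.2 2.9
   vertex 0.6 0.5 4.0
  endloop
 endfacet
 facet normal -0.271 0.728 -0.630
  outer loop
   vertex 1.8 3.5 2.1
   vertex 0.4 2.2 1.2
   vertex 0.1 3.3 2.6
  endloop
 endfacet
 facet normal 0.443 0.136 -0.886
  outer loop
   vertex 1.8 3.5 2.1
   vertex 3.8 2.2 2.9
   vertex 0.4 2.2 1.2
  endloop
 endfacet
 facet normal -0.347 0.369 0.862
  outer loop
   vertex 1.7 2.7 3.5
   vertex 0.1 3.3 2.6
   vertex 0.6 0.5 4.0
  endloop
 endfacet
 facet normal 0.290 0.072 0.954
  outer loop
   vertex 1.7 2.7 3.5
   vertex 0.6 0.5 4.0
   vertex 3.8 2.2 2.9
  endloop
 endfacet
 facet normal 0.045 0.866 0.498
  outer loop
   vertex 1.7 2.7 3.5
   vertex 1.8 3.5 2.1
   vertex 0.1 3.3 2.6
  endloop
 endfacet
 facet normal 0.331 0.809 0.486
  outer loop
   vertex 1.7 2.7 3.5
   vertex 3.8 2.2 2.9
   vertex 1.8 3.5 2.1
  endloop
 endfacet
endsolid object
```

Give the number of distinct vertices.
6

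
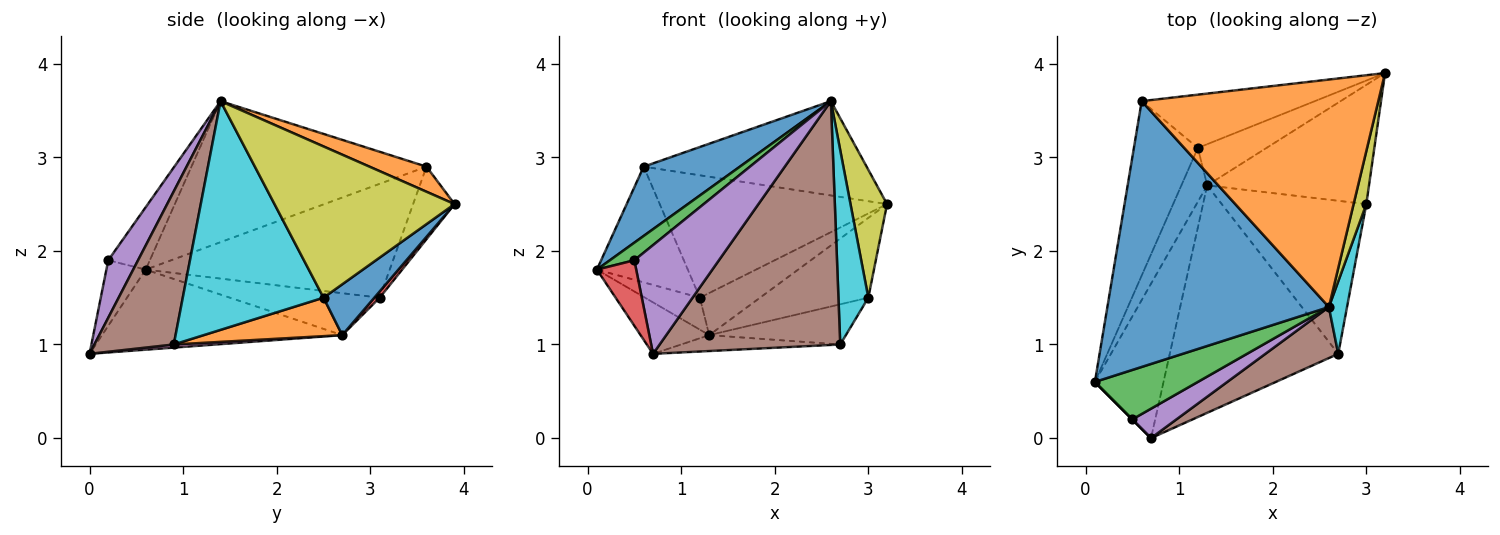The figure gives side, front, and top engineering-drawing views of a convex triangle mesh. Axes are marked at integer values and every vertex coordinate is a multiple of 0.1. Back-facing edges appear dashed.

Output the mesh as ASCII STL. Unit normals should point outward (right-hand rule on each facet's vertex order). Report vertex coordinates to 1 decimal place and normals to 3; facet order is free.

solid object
 facet normal -0.525 -0.215 0.824
  outer loop
   vertex 0.6 3.6 2.9
   vertex 0.1 0.6 1.8
   vertex 2.6 1.4 3.6
  endloop
 endfacet
 facet normal 0.097 0.381 0.919
  outer loop
   vertex 0.6 3.6 2.9
   vertex 2.6 1.4 3.6
   vertex 3.2 3.9 2.5
  endloop
 endfacet
 facet normal -0.496 -0.291 0.818
  outer loop
   vertex 0.5 0.2 1.9
   vertex 2.6 1.4 3.6
   vertex 0.1 0.6 1.8
  endloop
 endfacet
 facet normal -0.707 -0.707 0.000
  outer loop
   vertex 0.5 0.2 1.9
   vertex 0.1 0.6 1.8
   vertex 0.7 0.0 0.9
  endloop
 endfacet
 facet normal 0.322 -0.914 0.247
  outer loop
   vertex 0.5 0.2 1.9
   vertex 0.7 0.0 0.9
   vertex 2.6 1.4 3.6
  endloop
 endfacet
 facet normal 0.395 -0.899 0.188
  outer loop
   vertex 2.7 0.9 1.0
   vertex 2.6 1.4 3.6
   vertex 0.7 0.0 0.9
  endloop
 endfacet
 facet normal 0.018 0.070 -0.997
  outer loop
   vertex 1.3 2.7 1.1
   vertex 2.7 0.9 1.0
   vertex 0.7 0.0 0.9
  endloop
 endfacet
 facet normal -0.742 0.212 -0.636
  outer loop
   vertex 1.3 2.7 1.1
   vertex 0.7 0.0 0.9
   vertex 0.1 0.6 1.8
  endloop
 endfacet
 facet normal 0.977 -0.198 0.082
  outer loop
   vertex 3.0 2.5 1.5
   vertex 3.2 3.9 2.5
   vertex 2.6 1.4 3.6
  endloop
 endfacet
 facet normal 0.975 -0.207 0.077
  outer loop
   vertex 3.0 2.5 1.5
   vertex 2.6 1.4 3.6
   vertex 2.7 0.9 1.0
  endloop
 endfacet
 facet normal 0.253 0.538 -0.804
  outer loop
   vertex 3.0 2.5 1.5
   vertex 1.3 2.7 1.1
   vertex 3.2 3.9 2.5
  endloop
 endfacet
 facet normal 0.249 0.246 -0.937
  outer loop
   vertex 3.0 2.5 1.5
   vertex 2.7 0.9 1.0
   vertex 1.3 2.7 1.1
  endloop
 endfacet
 facet normal -0.165 0.904 -0.394
  outer loop
   vertex 1.2 3.1 1.5
   vertex 0.6 3.6 2.9
   vertex 3.2 3.9 2.5
  endloop
 endfacet
 facet normal 0.063 0.714 -0.698
  outer loop
   vertex 1.2 3.1 1.5
   vertex 3.2 3.9 2.5
   vertex 1.3 2.7 1.1
  endloop
 endfacet
 facet normal -0.829 0.309 -0.466
  outer loop
   vertex 1.2 3.1 1.5
   vertex 0.1 0.6 1.8
   vertex 0.6 3.6 2.9
  endloop
 endfacet
 facet normal -0.813 0.298 -0.501
  outer loop
   vertex 1.2 3.1 1.5
   vertex 1.3 2.7 1.1
   vertex 0.1 0.6 1.8
  endloop
 endfacet
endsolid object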